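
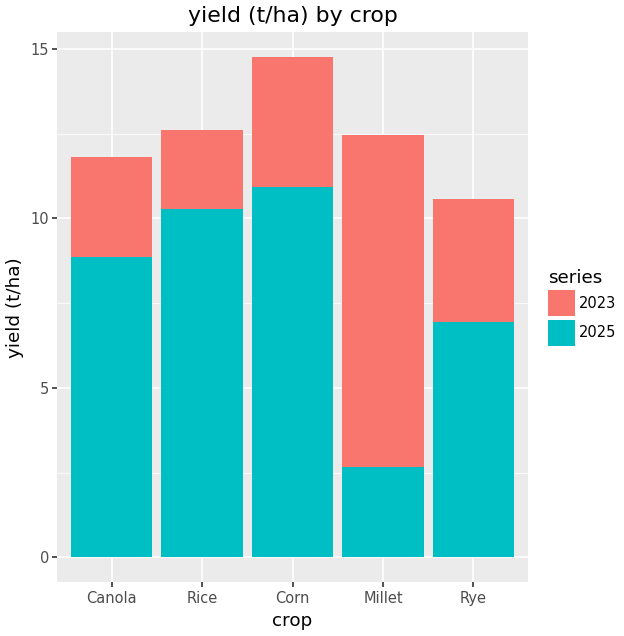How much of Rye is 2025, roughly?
≈ 6

2025 top ≈ 6, bottom ≈ 0; segment ≈ 6.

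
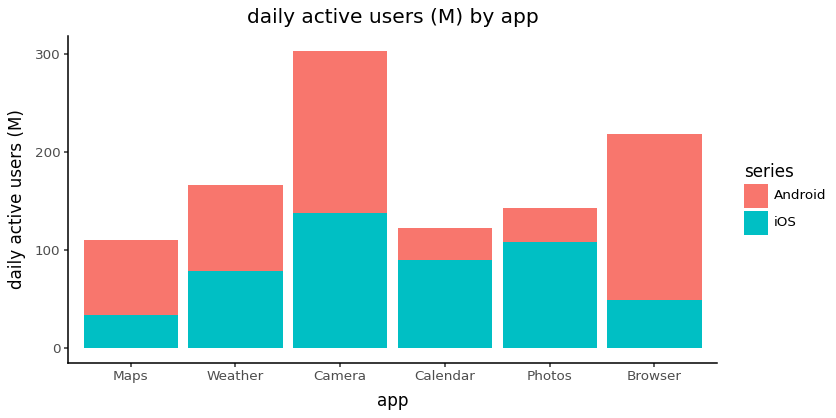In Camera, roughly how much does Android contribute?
Android top ≈ 300, bottom ≈ 150; segment ≈ 150.

≈ 150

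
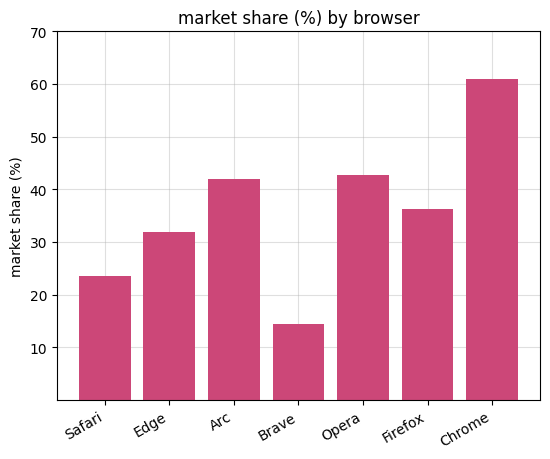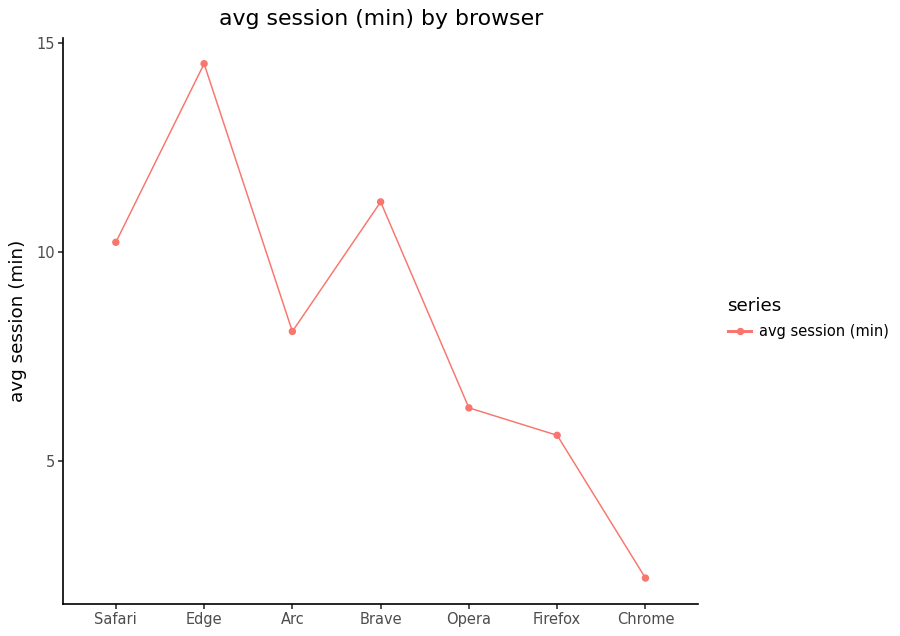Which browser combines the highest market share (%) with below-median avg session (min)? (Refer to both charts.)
Chrome

Chart 2 median avg session (min) ≈ 8; below-median browsers: Opera, Firefox, Chrome. Among those, Chrome has the highest market share (%) (≈ 60).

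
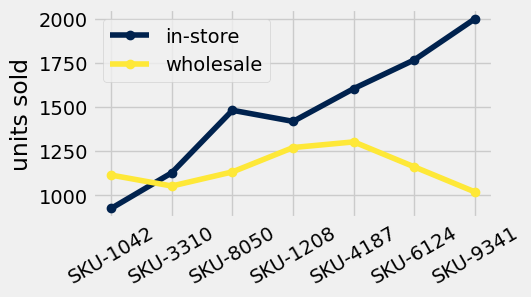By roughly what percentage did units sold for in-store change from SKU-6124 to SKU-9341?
SKU-6124 ≈ 1800, SKU-9341 ≈ 2000; (2000 − 1800) / 1800 ≈ +11.1%.

≈ +11.1%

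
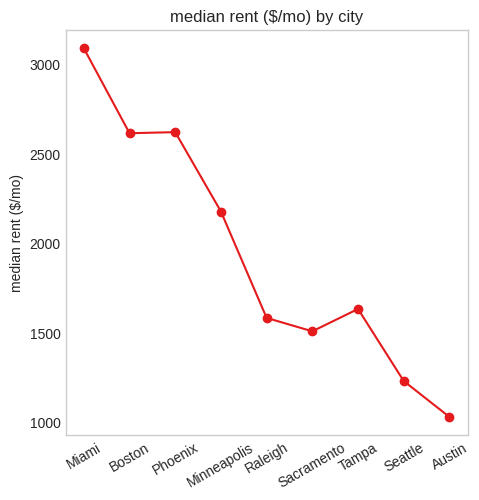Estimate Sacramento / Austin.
≈ 1.6×

Sacramento ≈ 1600, Austin ≈ 1000; 1600/1000 ≈ 1.6.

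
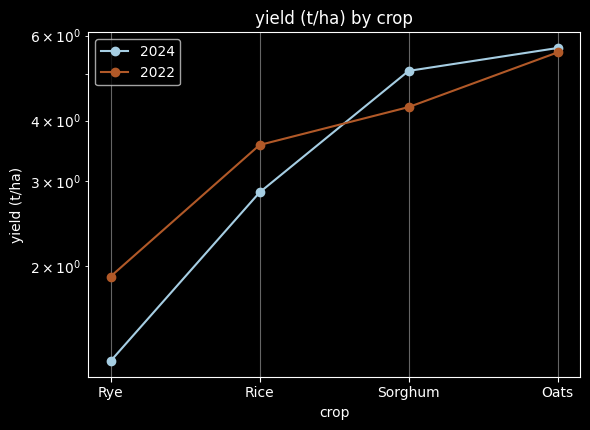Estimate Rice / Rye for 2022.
Rice ≈ 3.5, Rye ≈ 2.0; 3.5/2.0 ≈ 1.75.

≈ 1.75×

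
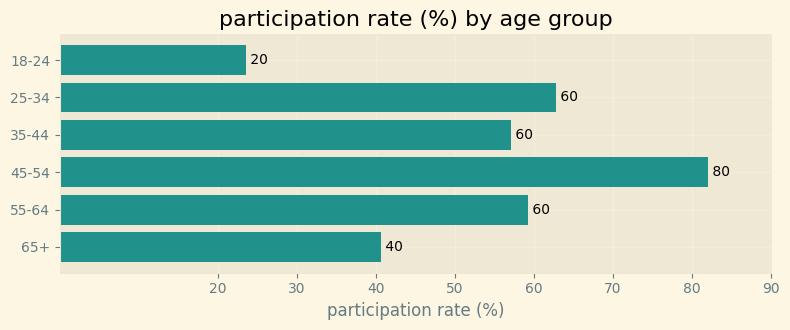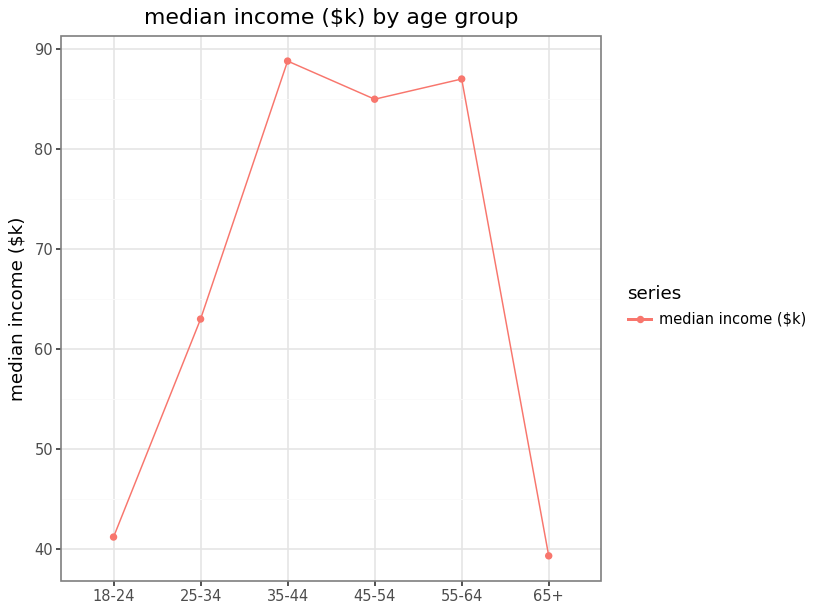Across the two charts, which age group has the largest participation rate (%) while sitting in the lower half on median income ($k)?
Chart 2 median median income ($k) ≈ 70; below-median age groups: 18-24, 25-34, 65+. Among those, 25-34 has the highest participation rate (%) (≈ 60).

25-34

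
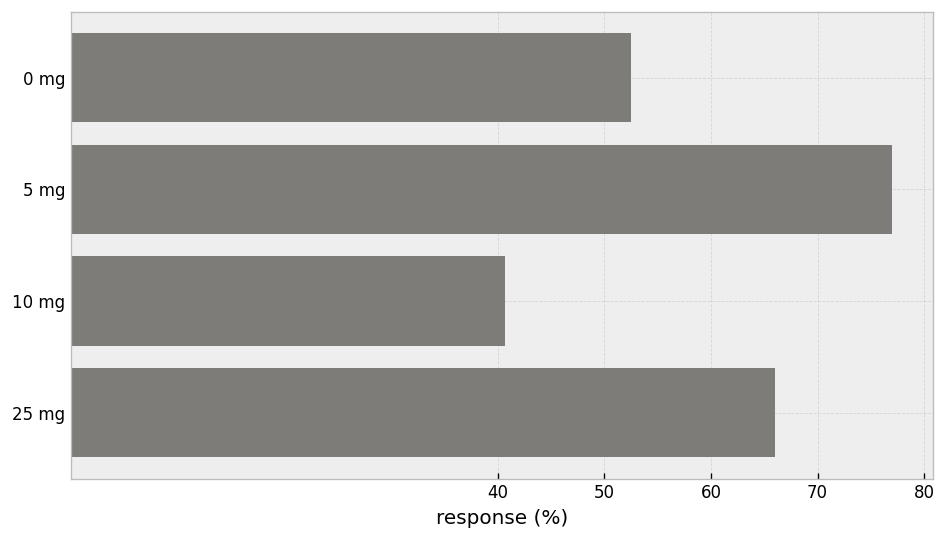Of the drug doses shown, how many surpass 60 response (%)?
Above 60: 5 mg, 25 mg.

2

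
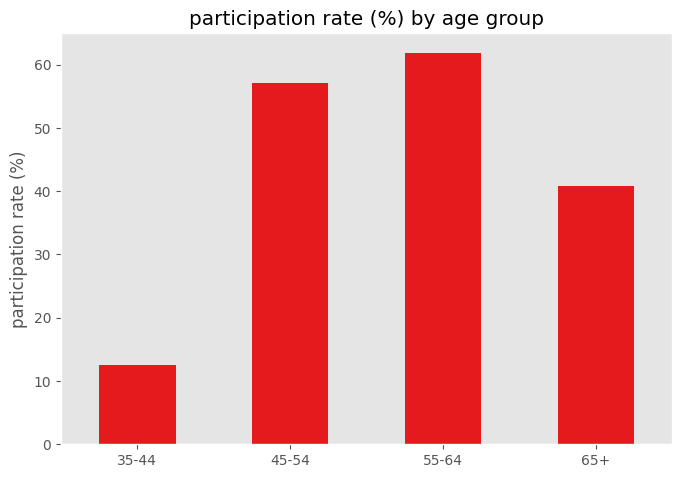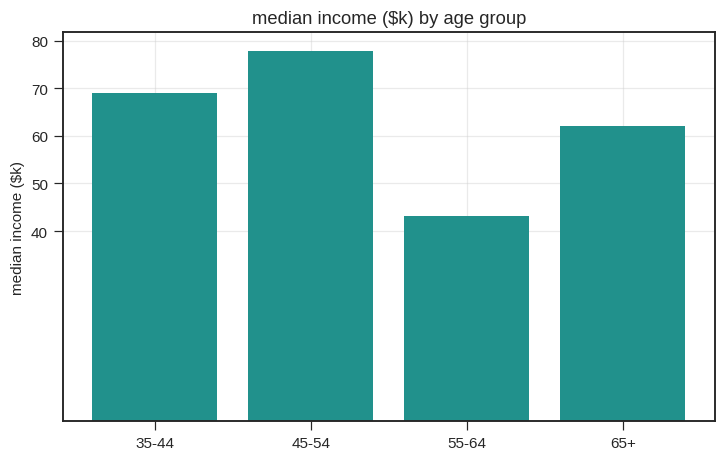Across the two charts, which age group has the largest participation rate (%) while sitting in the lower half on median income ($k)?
Chart 2 median median income ($k) ≈ 70; below-median age groups: 55-64, 65+. Among those, 55-64 has the highest participation rate (%) (≈ 60).

55-64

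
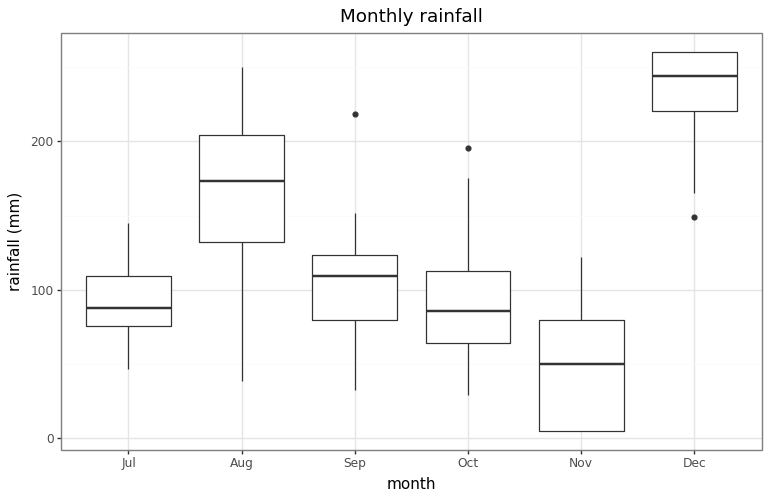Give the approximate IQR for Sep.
Q3 ≈ 120, Q1 ≈ 80; IQR ≈ 40.

≈ 40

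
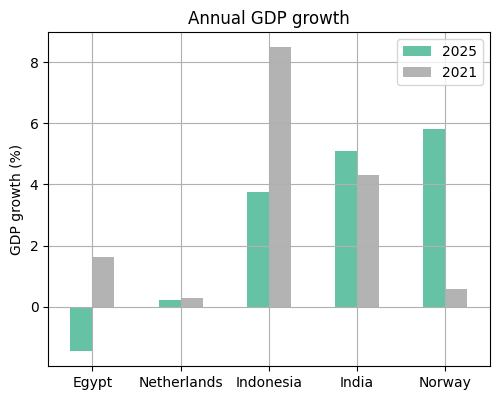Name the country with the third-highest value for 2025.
Indonesia

Top 4 for 2025: Norway ≈ 6, India ≈ 5, Indonesia ≈ 4, Netherlands ≈ 0.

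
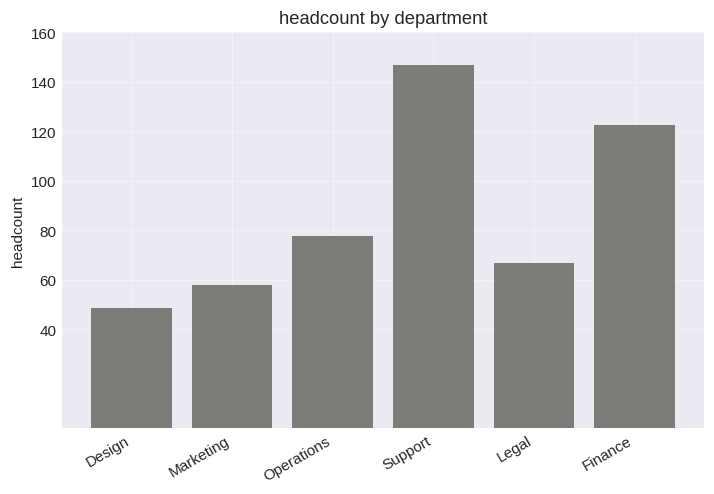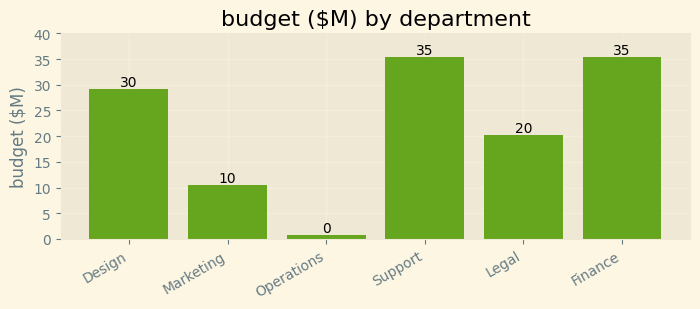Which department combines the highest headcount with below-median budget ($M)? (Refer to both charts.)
Chart 2 median budget ($M) ≈ 25; below-median departments: Marketing, Operations, Legal. Among those, Operations has the highest headcount (≈ 80).

Operations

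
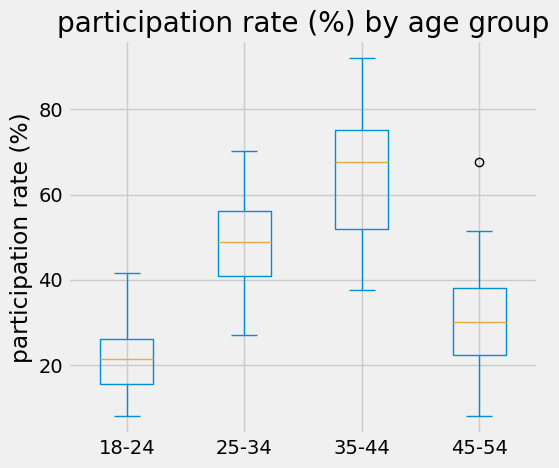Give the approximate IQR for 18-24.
≈ 10

Q3 ≈ 25, Q1 ≈ 15; IQR ≈ 10.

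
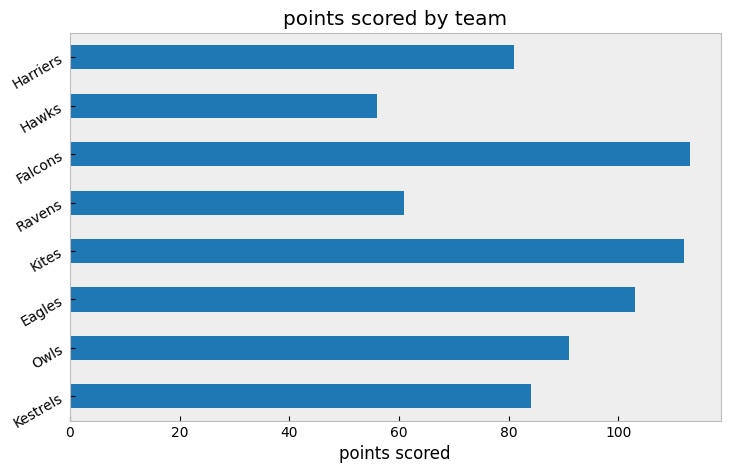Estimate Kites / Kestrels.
≈ 1.38×

Kites ≈ 110, Kestrels ≈ 80; 110/80 ≈ 1.38.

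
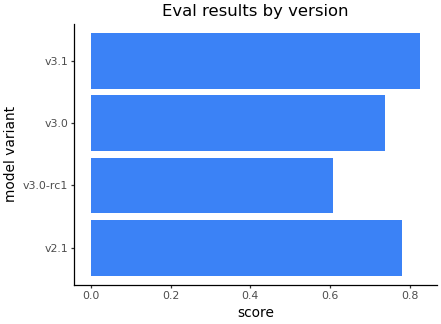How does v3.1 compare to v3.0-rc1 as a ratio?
≈ 1.33×

v3.1 ≈ 0.8, v3.0-rc1 ≈ 0.6; 0.8/0.6 ≈ 1.33.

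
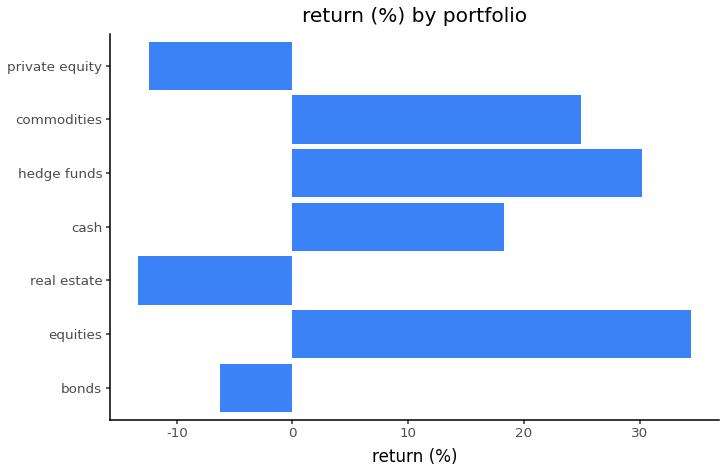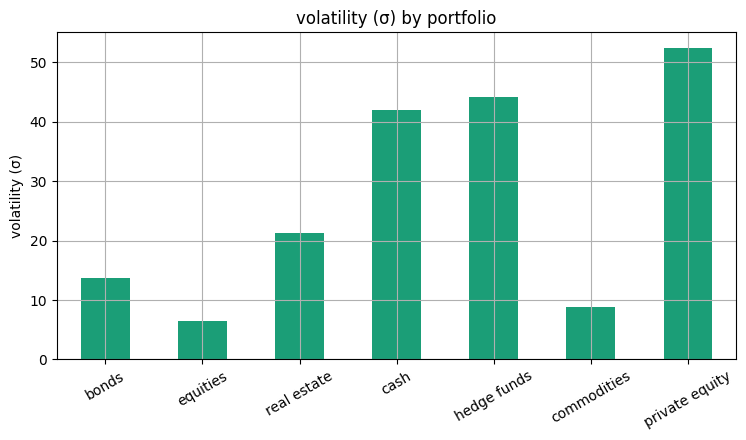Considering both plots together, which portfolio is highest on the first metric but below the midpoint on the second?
equities

Chart 2 median volatility (σ) ≈ 20; below-median portfolios: bonds, equities, commodities. Among those, equities has the highest return (%) (≈ 35).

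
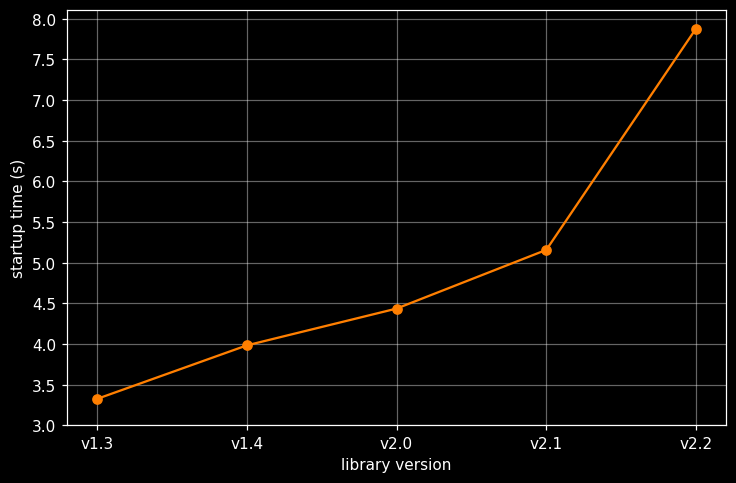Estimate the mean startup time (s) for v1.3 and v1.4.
≈ 3.75

(3.5 + 4.0) / 2 ≈ 3.75.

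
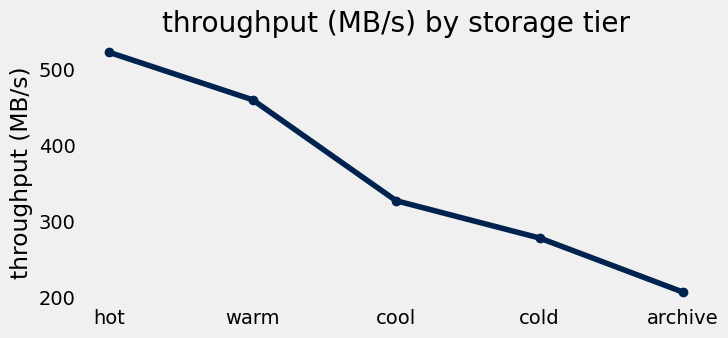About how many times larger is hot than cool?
hot ≈ 500, cool ≈ 350; 500/350 ≈ 1.43.

≈ 1.43×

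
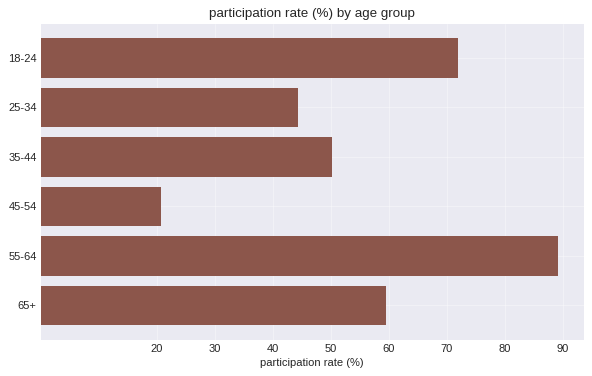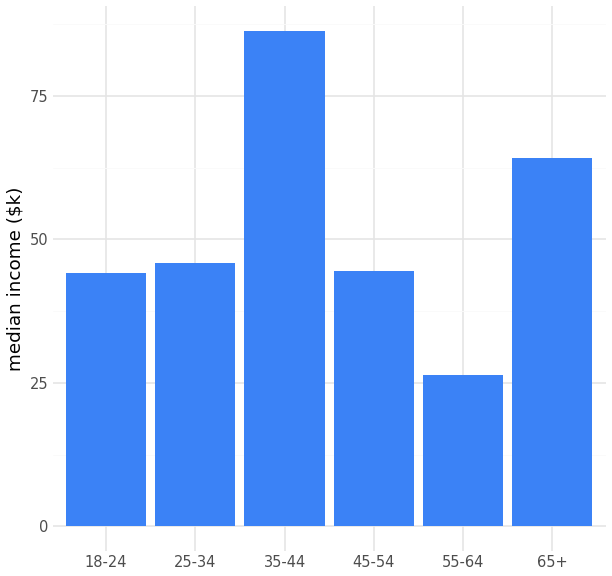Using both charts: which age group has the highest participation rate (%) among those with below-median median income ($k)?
55-64

Chart 2 median median income ($k) ≈ 50; below-median age groups: 18-24, 45-54, 55-64. Among those, 55-64 has the highest participation rate (%) (≈ 90).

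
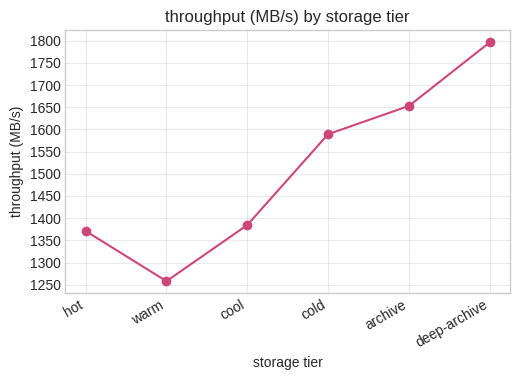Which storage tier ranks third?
Top 4: deep-archive ≈ 1800, archive ≈ 1650, cold ≈ 1600, cool ≈ 1400.

cold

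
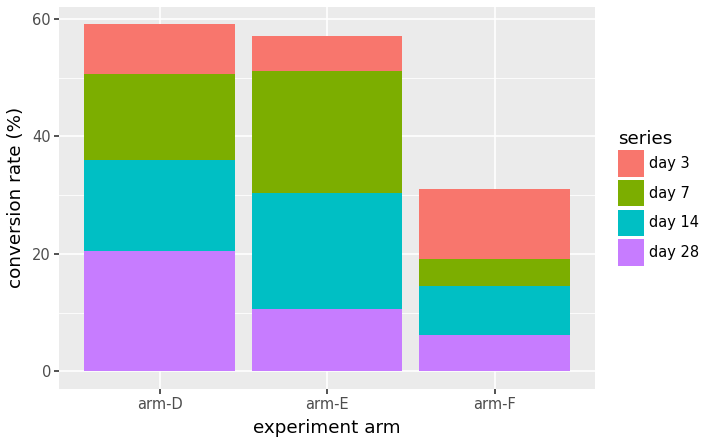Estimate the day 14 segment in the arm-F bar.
day 14 top ≈ 15, bottom ≈ 5; segment ≈ 10.

≈ 10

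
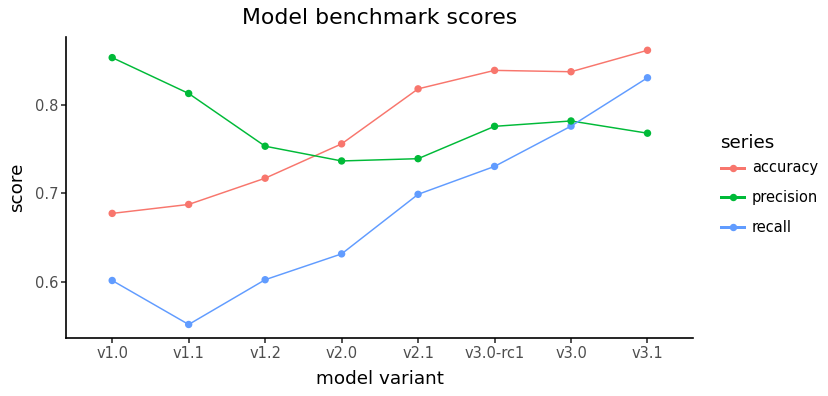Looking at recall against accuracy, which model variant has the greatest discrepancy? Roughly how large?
v1.1: recall ≈ 0.55, accuracy ≈ 0.70 → gap ≈ 0.15. Next-largest (v2.0) is only ≈ 0.10.

v1.1, ≈ 0.15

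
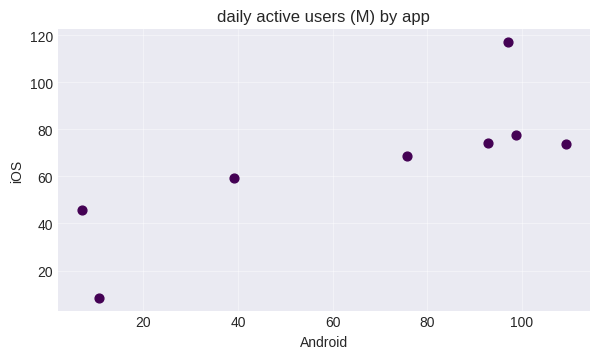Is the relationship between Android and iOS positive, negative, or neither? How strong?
Points are positively correlated; strong (|r| ≈ 0.8).

positive, strong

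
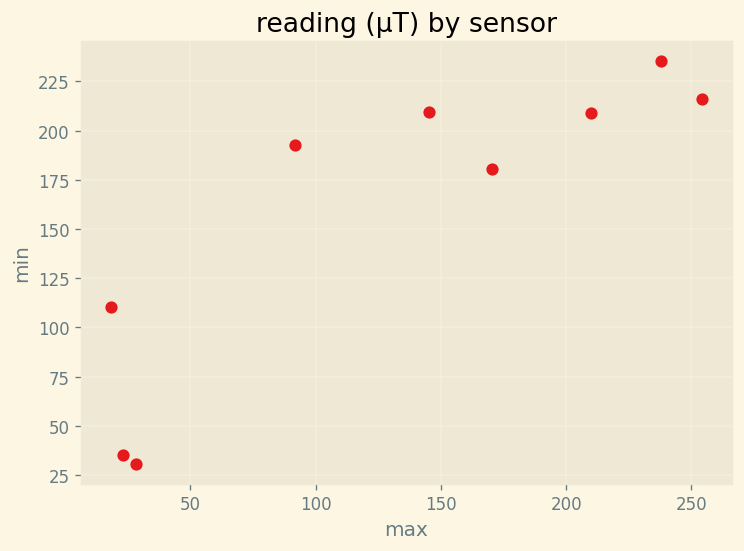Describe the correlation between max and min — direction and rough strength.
positive, strong

Points are positively correlated; strong (|r| ≈ 0.9).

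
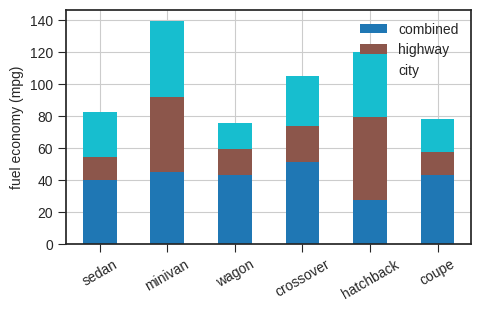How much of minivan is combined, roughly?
combined top ≈ 40, bottom ≈ 0; segment ≈ 40.

≈ 40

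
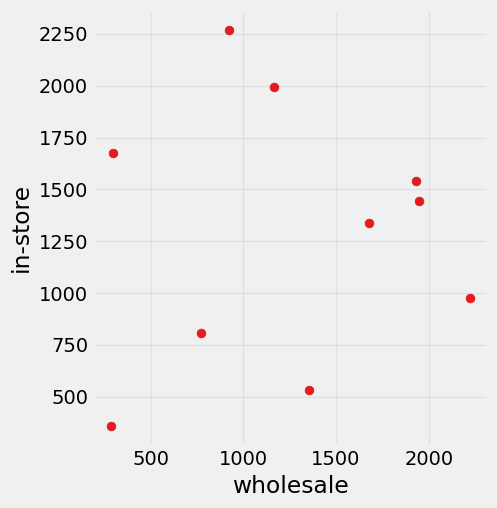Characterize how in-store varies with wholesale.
no clear correlation

Points are roughly uncorrelated; weak (|r| ≈ 0.1).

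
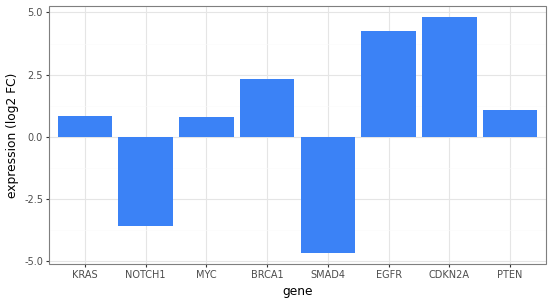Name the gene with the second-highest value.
Top 3: CDKN2A ≈ 5, EGFR ≈ 4, BRCA1 ≈ 2.

EGFR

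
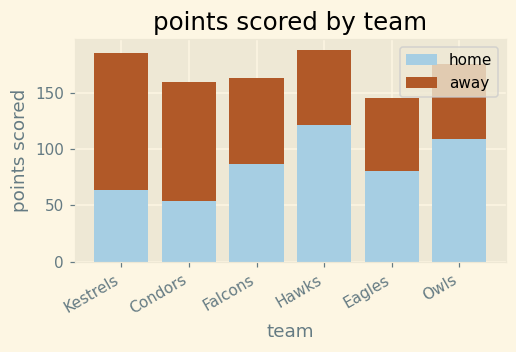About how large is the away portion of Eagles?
away top ≈ 140, bottom ≈ 80; segment ≈ 60.

≈ 60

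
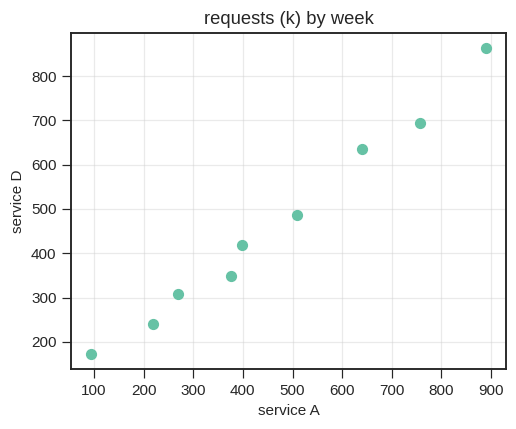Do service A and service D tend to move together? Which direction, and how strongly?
Points are positively correlated; strong (|r| ≈ 1.0).

positive, strong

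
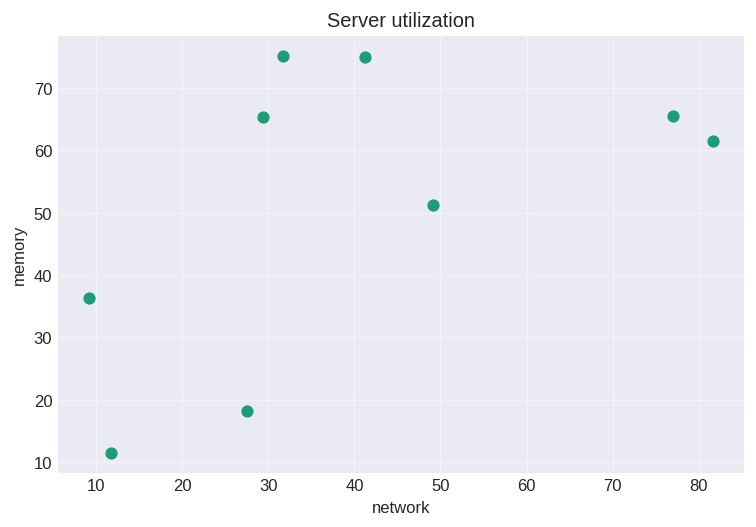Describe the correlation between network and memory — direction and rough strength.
Points are positively correlated; moderate (|r| ≈ 0.5).

positive, moderate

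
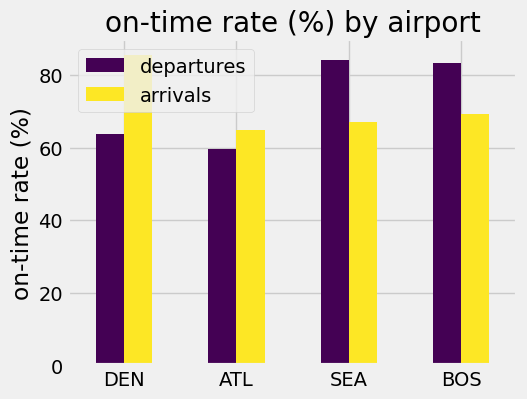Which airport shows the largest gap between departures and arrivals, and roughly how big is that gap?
DEN, ≈ 30 %

DEN: departures ≈ 60, arrivals ≈ 90 → gap ≈ 30. Next-largest (SEA) is only ≈ 10.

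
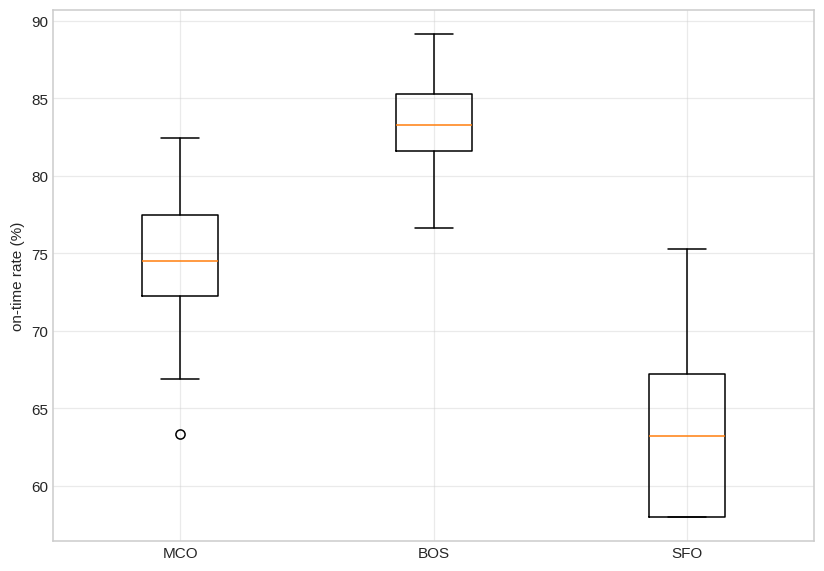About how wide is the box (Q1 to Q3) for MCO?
≈ 6

Q3 ≈ 78, Q1 ≈ 72; IQR ≈ 6.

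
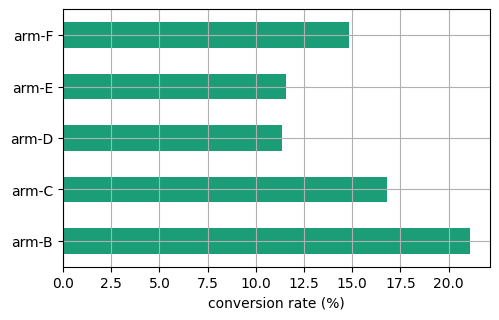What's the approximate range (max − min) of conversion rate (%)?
≈ 10

Max arm-B ≈ 22, min arm-D ≈ 12; range ≈ 10.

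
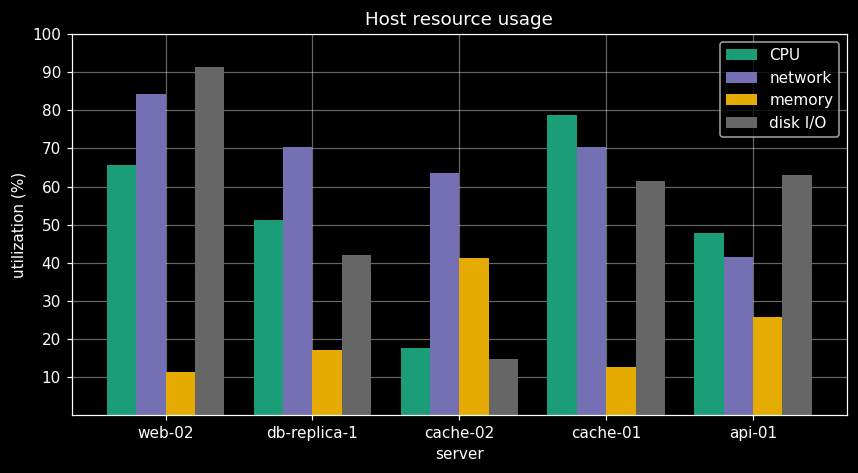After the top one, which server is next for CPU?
Top 3 for CPU: cache-01 ≈ 80, web-02 ≈ 70, db-replica-1 ≈ 50.

web-02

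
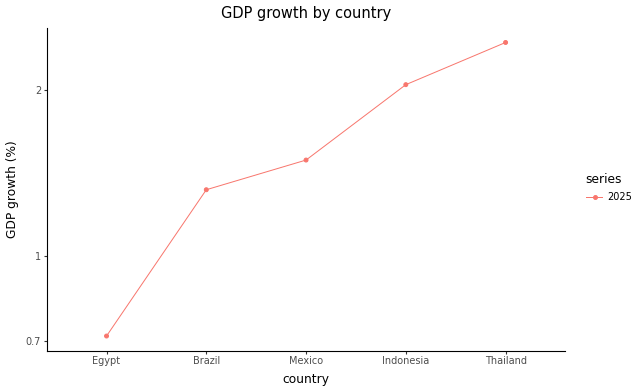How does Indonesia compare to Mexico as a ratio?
≈ 1.43×

Indonesia ≈ 2.0, Mexico ≈ 1.4; 2.0/1.4 ≈ 1.43.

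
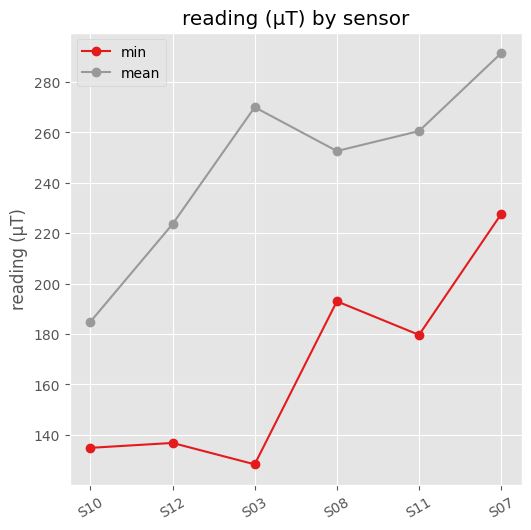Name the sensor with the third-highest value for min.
Top 4 for min: S07 ≈ 220, S08 ≈ 200, S11 ≈ 180, S12 ≈ 140.

S11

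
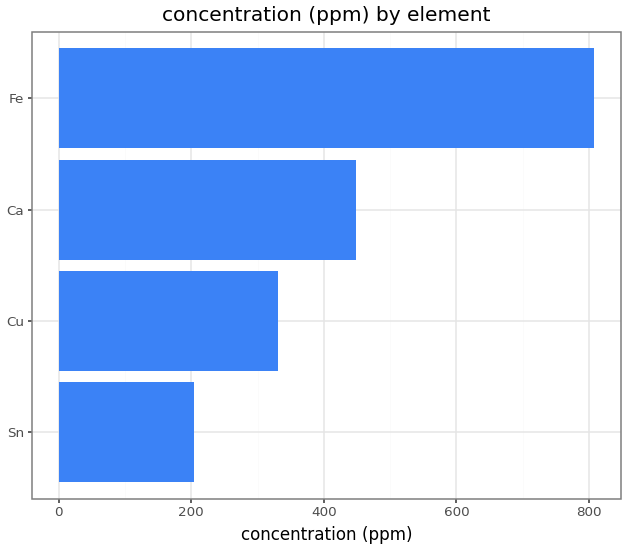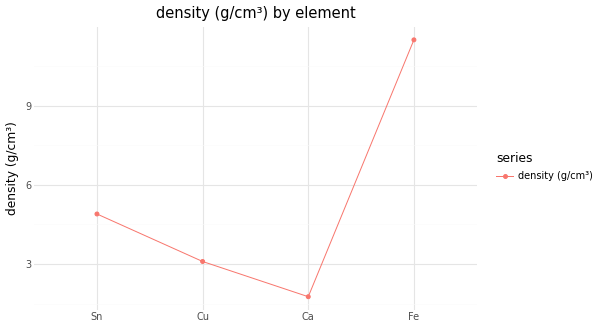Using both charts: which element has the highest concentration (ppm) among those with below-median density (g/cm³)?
Ca

Chart 2 median density (g/cm³) ≈ 4; below-median elements: Cu, Ca. Among those, Ca has the highest concentration (ppm) (≈ 400).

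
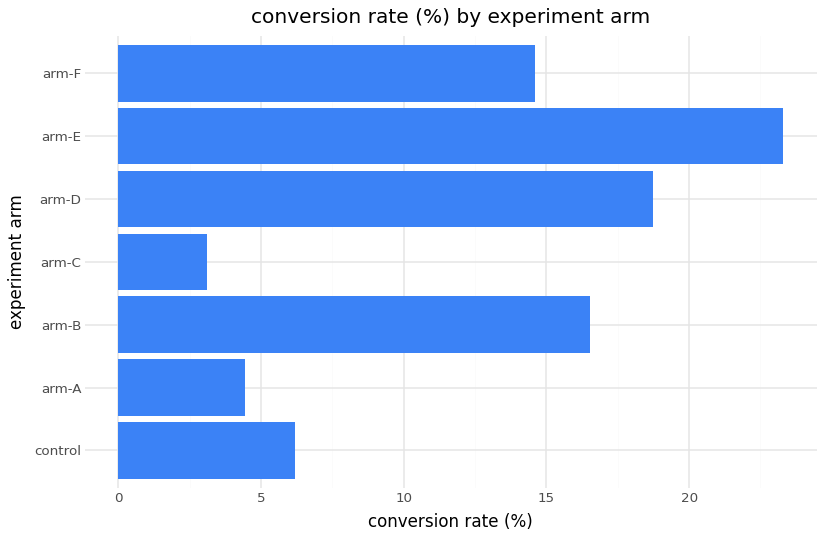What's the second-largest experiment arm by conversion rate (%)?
Top 3: arm-E ≈ 24, arm-D ≈ 18, arm-B ≈ 16.

arm-D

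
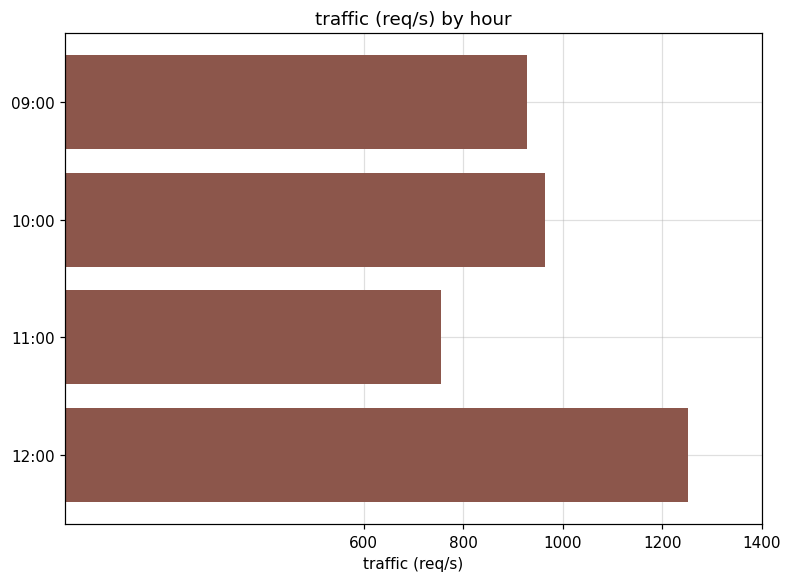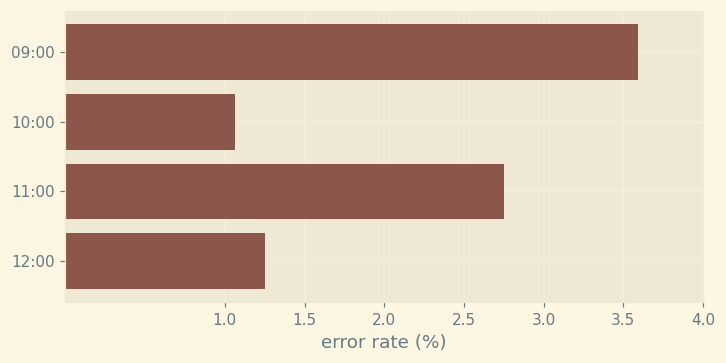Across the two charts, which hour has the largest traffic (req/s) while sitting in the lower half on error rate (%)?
Chart 2 median error rate (%) ≈ 2; below-median hours: 10:00, 12:00. Among those, 12:00 has the highest traffic (req/s) (≈ 1200).

12:00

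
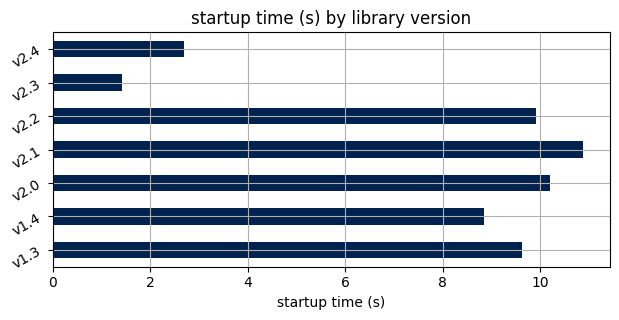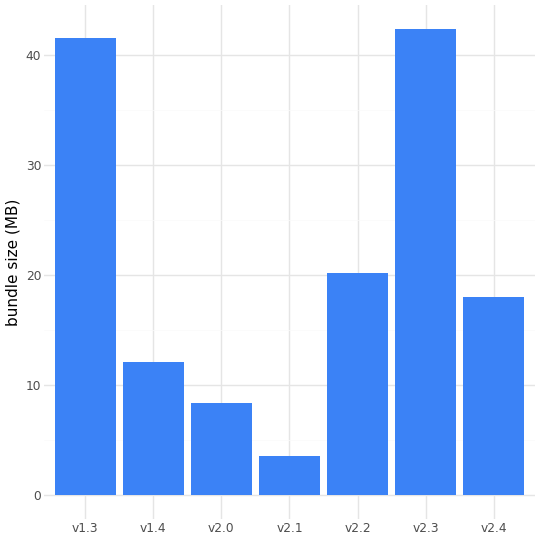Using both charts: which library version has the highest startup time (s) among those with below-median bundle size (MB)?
Chart 2 median bundle size (MB) ≈ 20; below-median library versions: v1.4, v2.0, v2.1. Among those, v2.1 has the highest startup time (s) (≈ 11).

v2.1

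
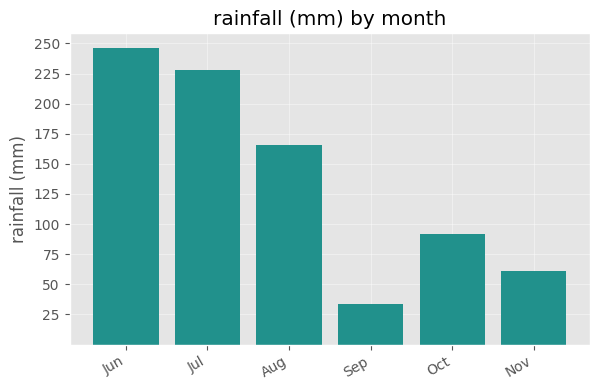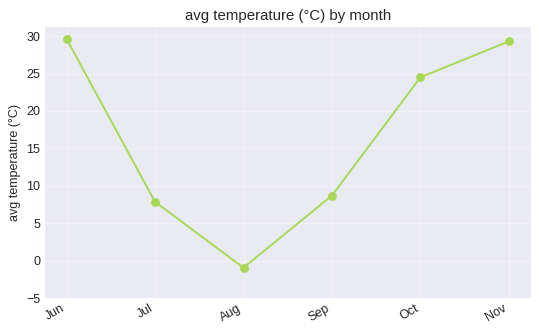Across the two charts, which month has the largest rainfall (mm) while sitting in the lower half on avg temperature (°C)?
Chart 2 median avg temperature (°C) ≈ 15; below-median months: Jul, Aug, Sep. Among those, Jul has the highest rainfall (mm) (≈ 225).

Jul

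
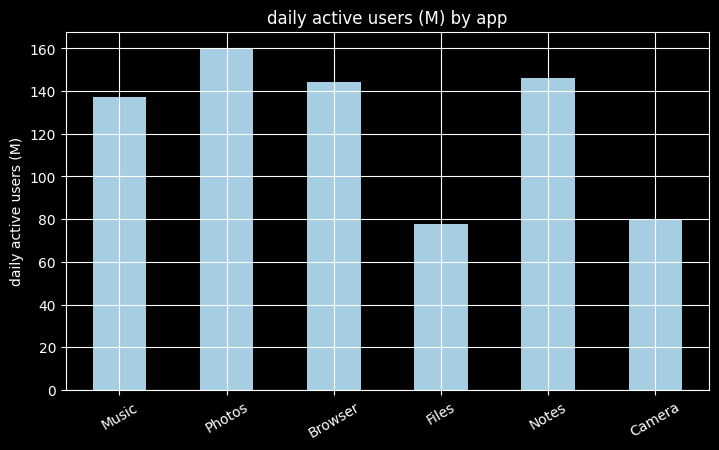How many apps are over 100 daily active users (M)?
4

Above 100: Music, Photos, Browser, Notes.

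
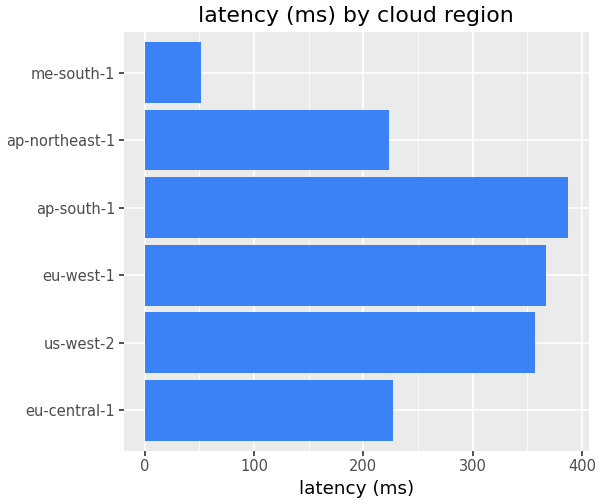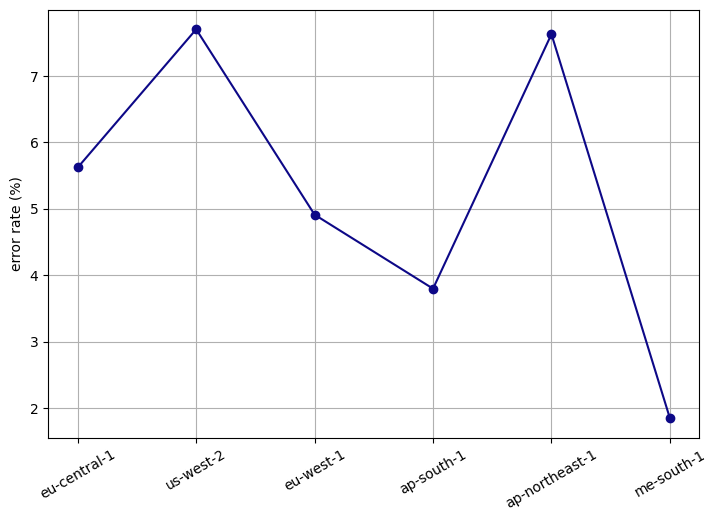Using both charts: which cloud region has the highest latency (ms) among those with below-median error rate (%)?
Chart 2 median error rate (%) ≈ 5; below-median cloud regions: eu-west-1, ap-south-1, me-south-1. Among those, ap-south-1 has the highest latency (ms) (≈ 400).

ap-south-1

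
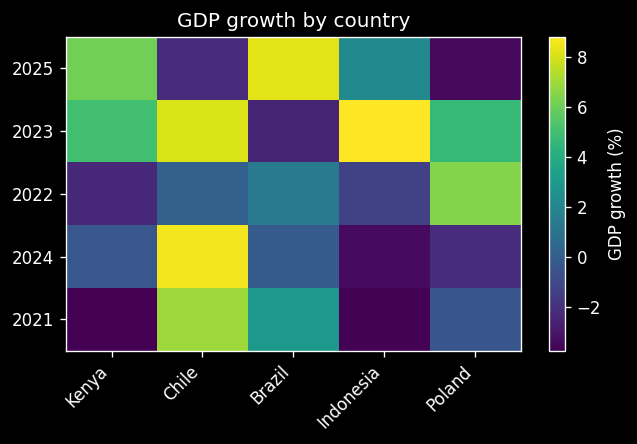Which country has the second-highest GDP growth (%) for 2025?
Top 3 for 2025: Brazil ≈ 8, Kenya ≈ 6, Indonesia ≈ 2.

Kenya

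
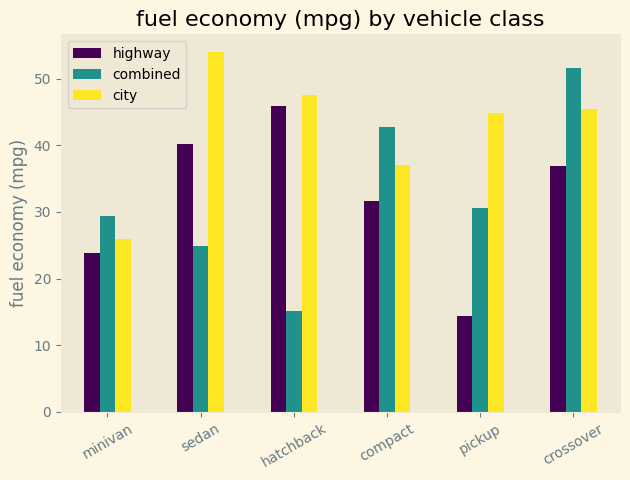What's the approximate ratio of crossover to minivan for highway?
crossover ≈ 35, minivan ≈ 25; 35/25 ≈ 1.4.

≈ 1.4×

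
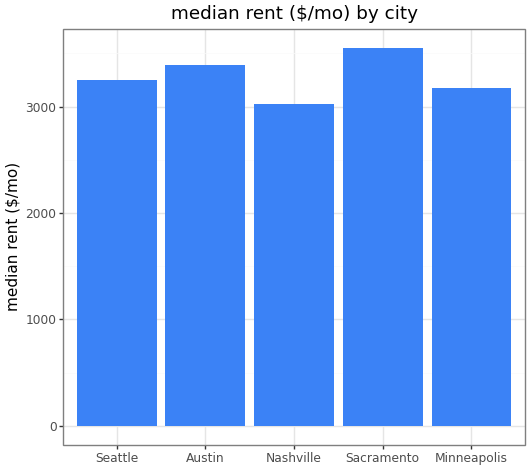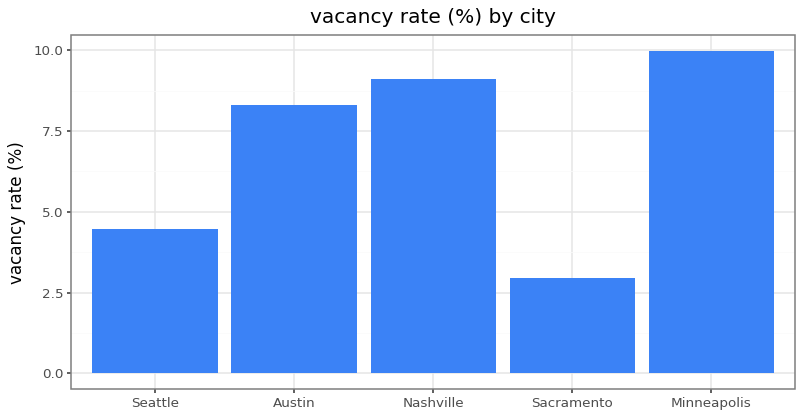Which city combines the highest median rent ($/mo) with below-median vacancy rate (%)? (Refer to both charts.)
Sacramento

Chart 2 median vacancy rate (%) ≈ 8; below-median cities: Seattle, Sacramento. Among those, Sacramento has the highest median rent ($/mo) (≈ 3500).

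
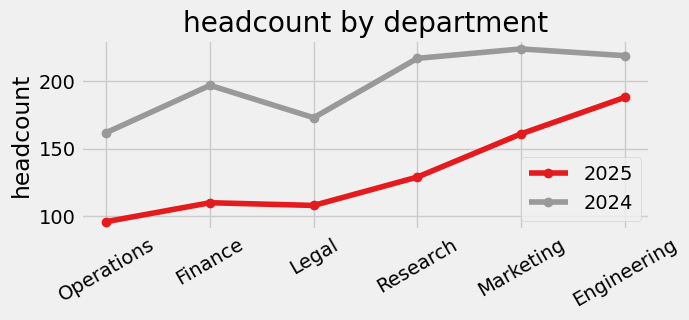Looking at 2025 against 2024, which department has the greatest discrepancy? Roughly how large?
Research, ≈ 100

Research: 2025 ≈ 120, 2024 ≈ 220 → gap ≈ 100. Next-largest (Finance) is only ≈ 80.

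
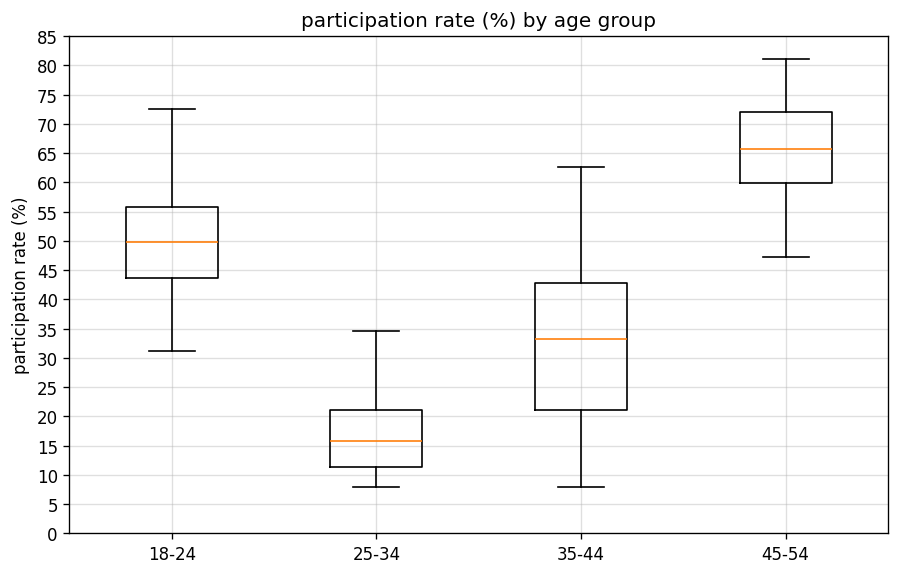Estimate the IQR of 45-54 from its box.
≈ 10

Q3 ≈ 70, Q1 ≈ 60; IQR ≈ 10.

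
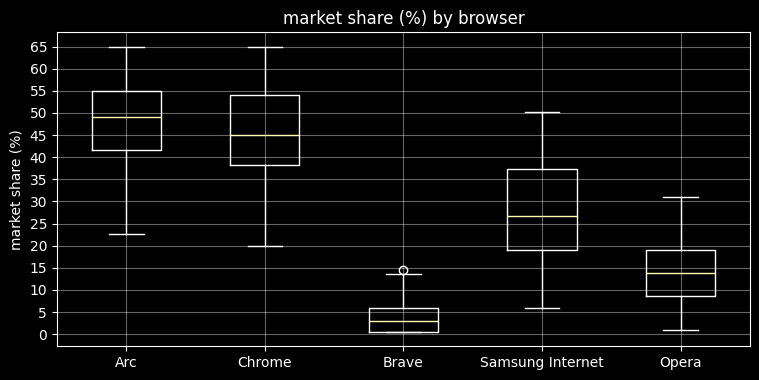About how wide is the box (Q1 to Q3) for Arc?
≈ 15

Q3 ≈ 55, Q1 ≈ 40; IQR ≈ 15.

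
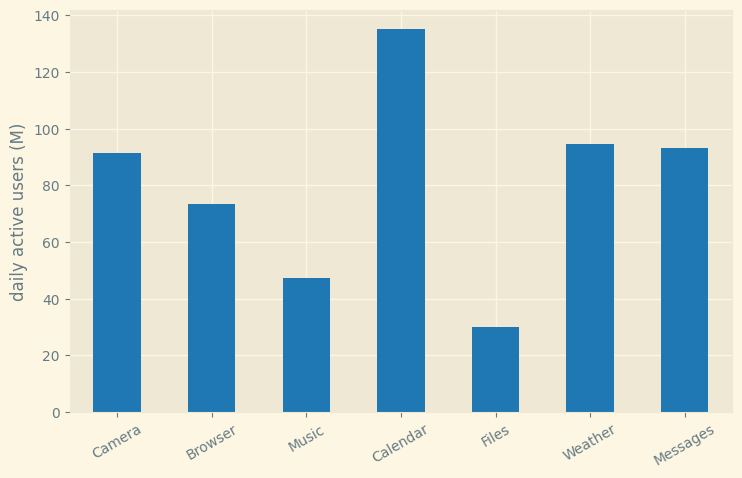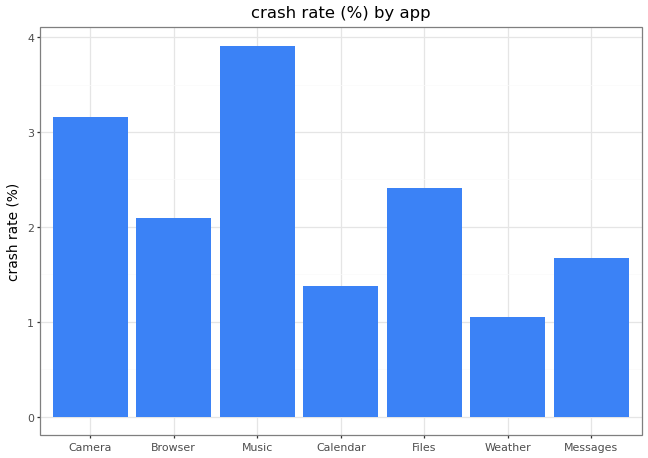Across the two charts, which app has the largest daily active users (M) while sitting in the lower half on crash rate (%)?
Chart 2 median crash rate (%) ≈ 2; below-median apps: Calendar, Weather, Messages. Among those, Calendar has the highest daily active users (M) (≈ 140).

Calendar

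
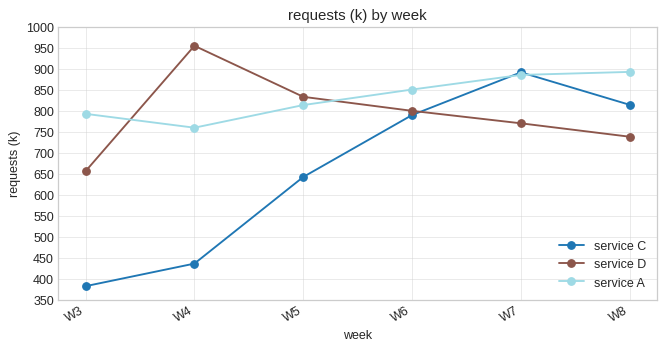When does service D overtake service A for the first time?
W4

W3: service D ≈ 650 vs service A ≈ 800 (not yet); W4: service D ≈ 950 vs service A ≈ 750 (first crossover).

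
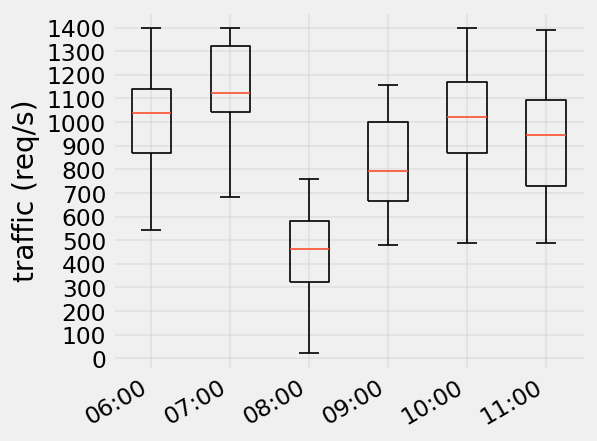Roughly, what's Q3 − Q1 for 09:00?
Q3 ≈ 1000, Q1 ≈ 700; IQR ≈ 300.

≈ 300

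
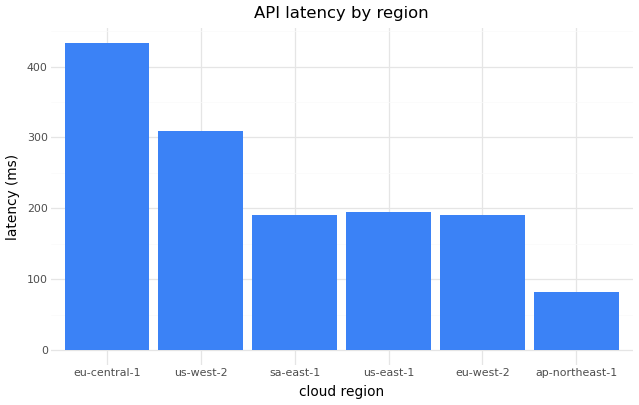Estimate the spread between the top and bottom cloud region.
≈ 350

Max eu-central-1 ≈ 450, min ap-northeast-1 ≈ 100; range ≈ 350.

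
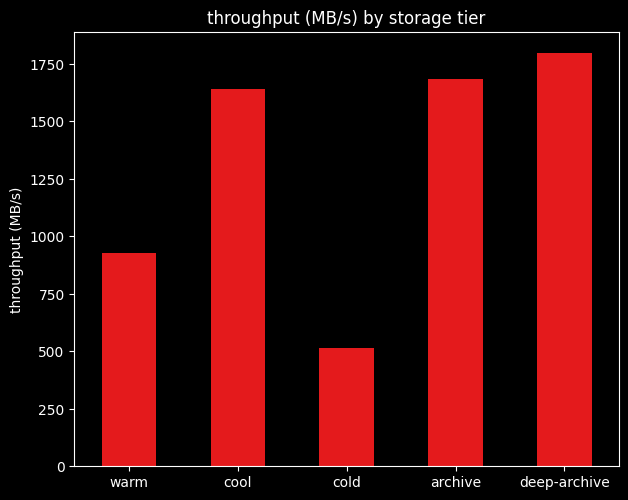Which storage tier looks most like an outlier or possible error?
cold

cold ≈ 600; the rest sit between ≈ 1000 and ≈ 1800.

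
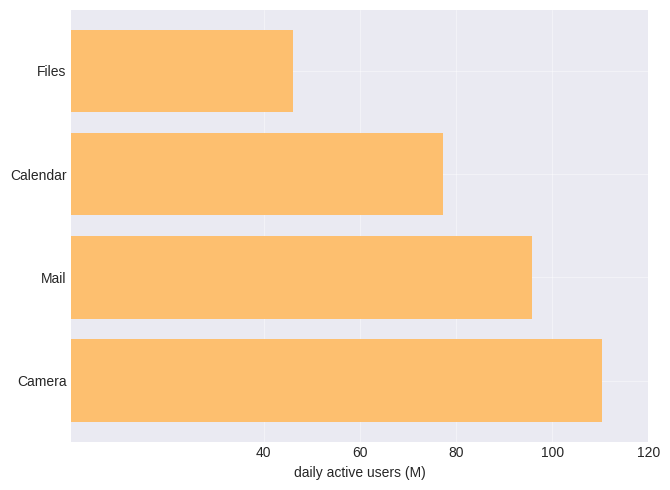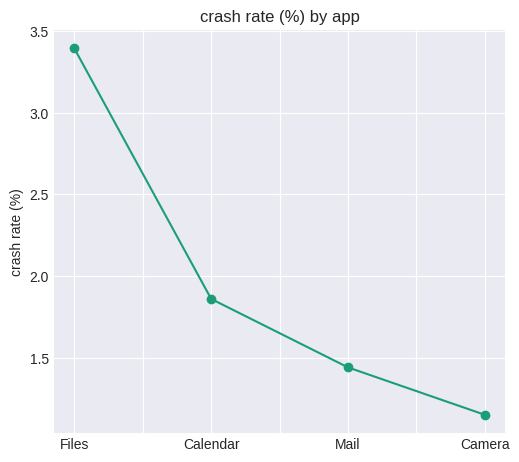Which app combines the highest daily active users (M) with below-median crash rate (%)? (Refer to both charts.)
Camera

Chart 2 median crash rate (%) ≈ 1.5; below-median apps: Mail, Camera. Among those, Camera has the highest daily active users (M) (≈ 120).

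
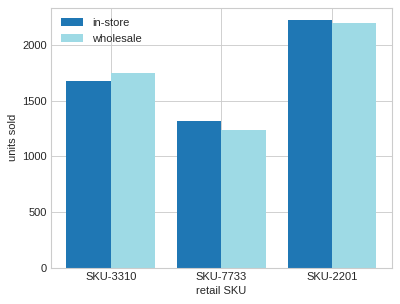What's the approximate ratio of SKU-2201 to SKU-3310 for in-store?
SKU-2201 ≈ 2200, SKU-3310 ≈ 1600; 2200/1600 ≈ 1.38.

≈ 1.38×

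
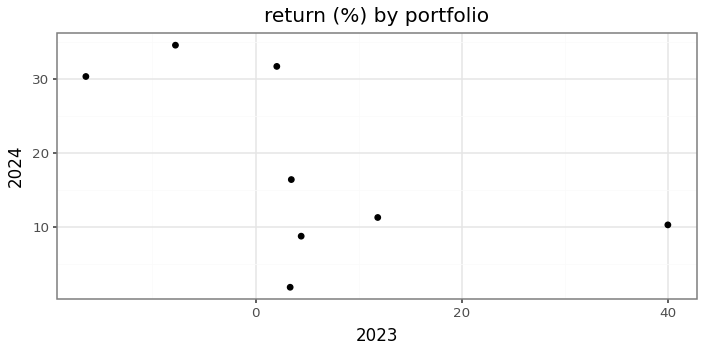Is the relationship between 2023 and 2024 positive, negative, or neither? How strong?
Points are negatively correlated; moderate (|r| ≈ 0.6).

negative, moderate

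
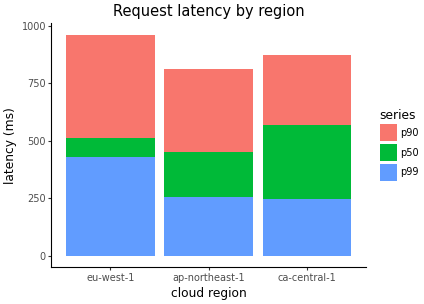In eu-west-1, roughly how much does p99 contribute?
p99 top ≈ 400, bottom ≈ 0; segment ≈ 400.

≈ 400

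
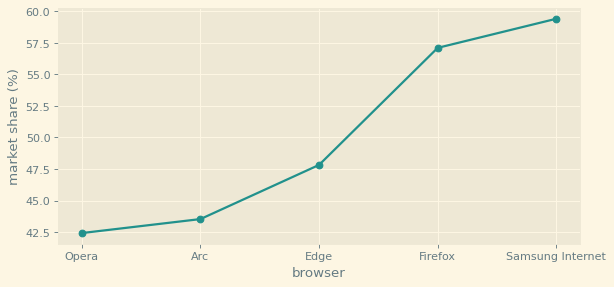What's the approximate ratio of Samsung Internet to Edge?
≈ 1.25×

Samsung Internet ≈ 60, Edge ≈ 48; 60/48 ≈ 1.25.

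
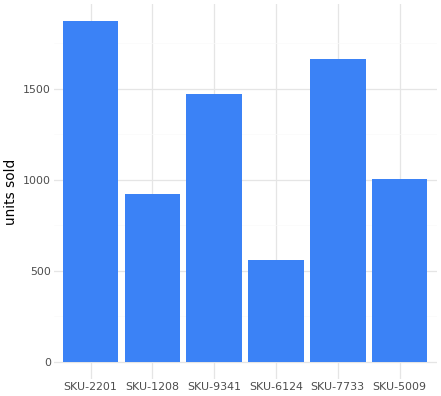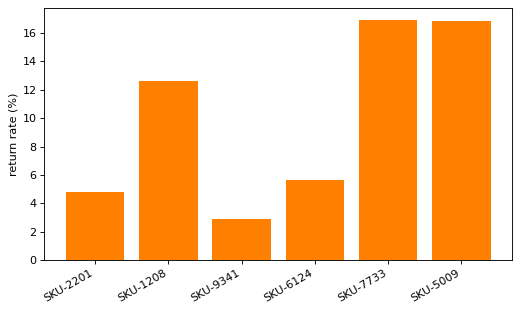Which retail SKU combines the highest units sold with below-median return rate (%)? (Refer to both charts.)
Chart 2 median return rate (%) ≈ 10; below-median retail SKUs: SKU-2201, SKU-9341, SKU-6124. Among those, SKU-2201 has the highest units sold (≈ 1800).

SKU-2201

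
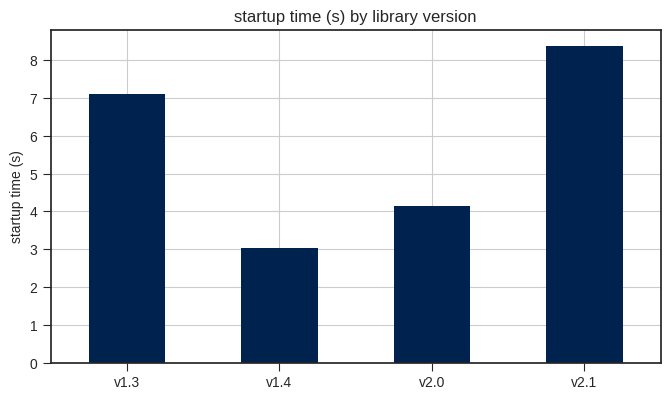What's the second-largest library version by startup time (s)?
v1.3

Top 3: v2.1 ≈ 8, v1.3 ≈ 7, v2.0 ≈ 4.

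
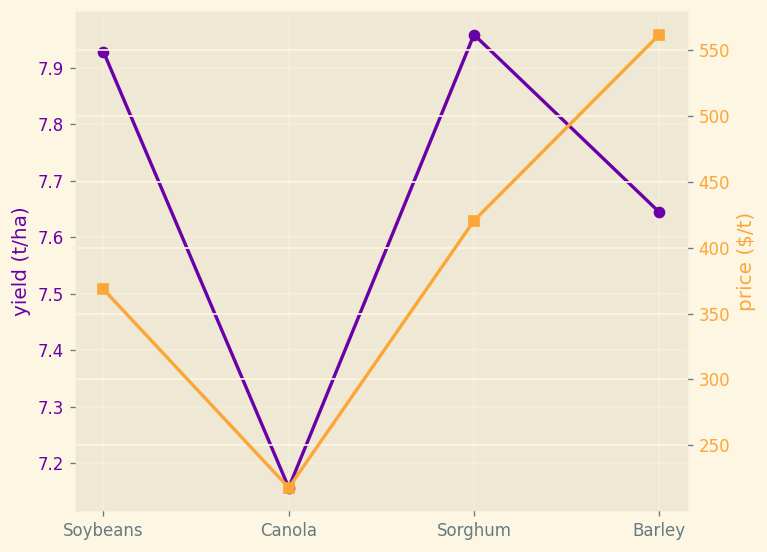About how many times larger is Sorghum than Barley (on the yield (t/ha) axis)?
≈ 1.05×

Sorghum ≈ 8.0, Barley ≈ 7.6; 8.0/7.6 ≈ 1.05.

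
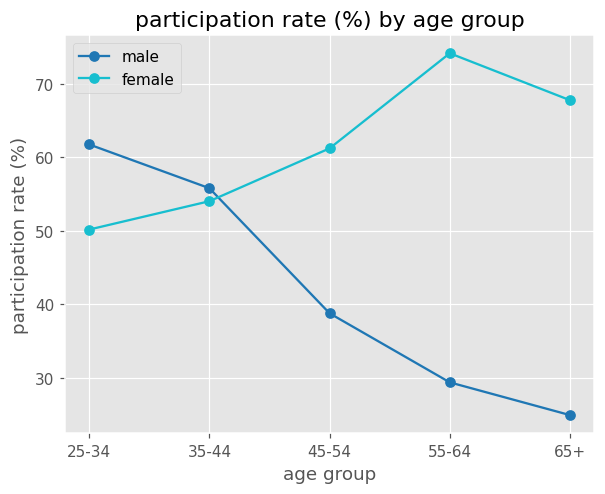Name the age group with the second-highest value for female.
Top 3 for female: 55-64 ≈ 75, 65+ ≈ 70, 45-54 ≈ 60.

65+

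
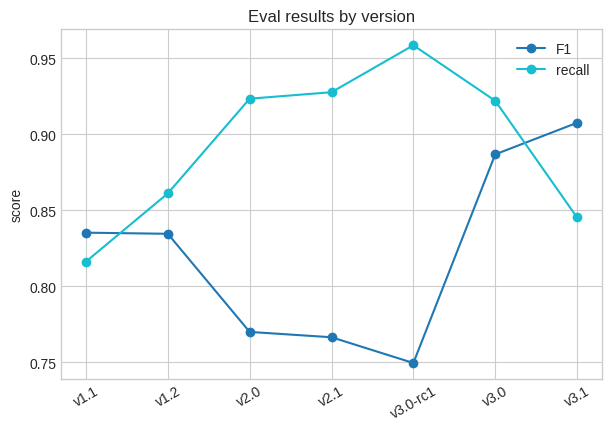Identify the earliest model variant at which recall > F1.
v1.1: recall ≈ 0.82 vs F1 ≈ 0.84 (not yet); v1.2: recall ≈ 0.86 vs F1 ≈ 0.84 (first crossover).

v1.2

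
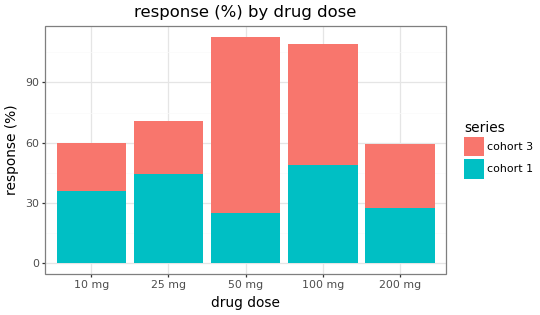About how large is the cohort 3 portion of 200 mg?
cohort 3 top ≈ 60, bottom ≈ 30; segment ≈ 30.

≈ 30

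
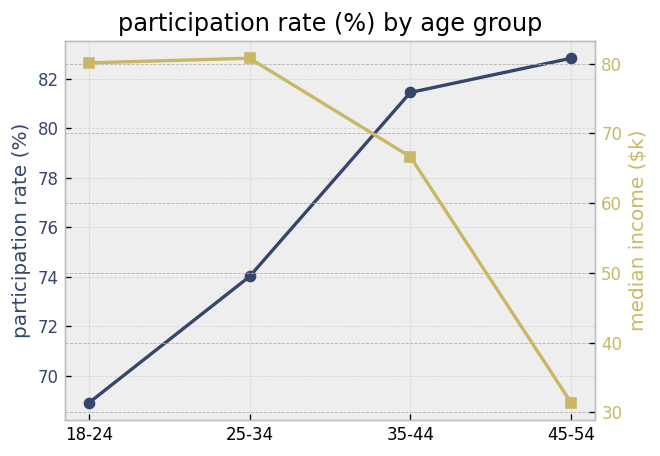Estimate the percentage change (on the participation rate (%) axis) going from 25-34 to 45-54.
≈ +10.8%

25-34 ≈ 74, 45-54 ≈ 82; (82 − 74) / 74 ≈ +10.8%.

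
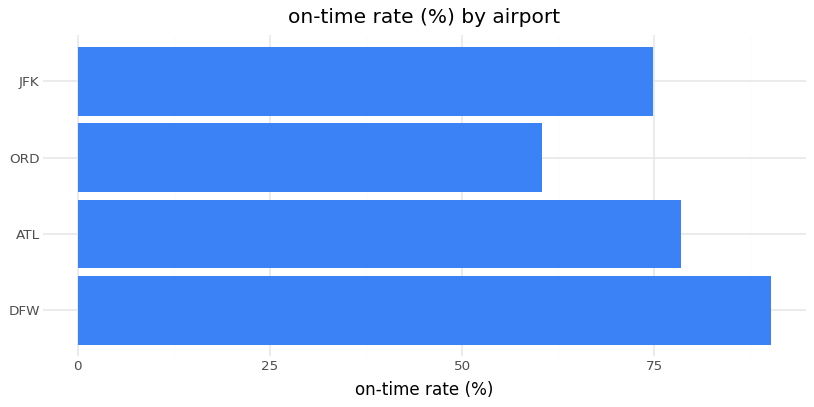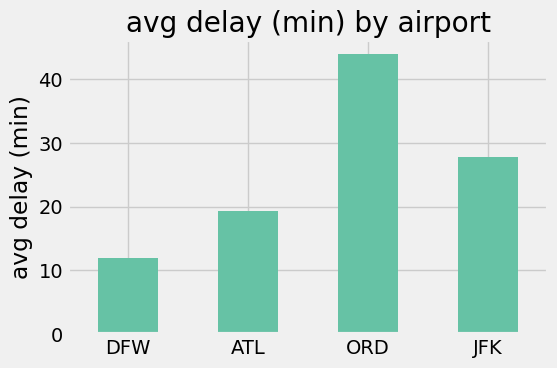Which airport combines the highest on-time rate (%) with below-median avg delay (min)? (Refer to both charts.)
DFW

Chart 2 median avg delay (min) ≈ 25; below-median airports: DFW, ATL. Among those, DFW has the highest on-time rate (%) (≈ 90).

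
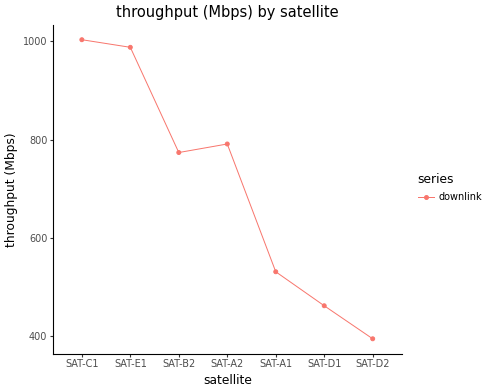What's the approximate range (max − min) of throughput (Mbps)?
≈ 600

Max SAT-C1 ≈ 1000, min SAT-D2 ≈ 400; range ≈ 600.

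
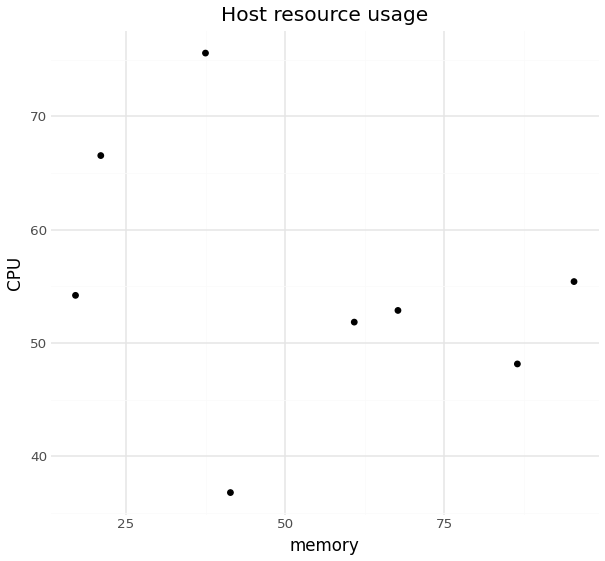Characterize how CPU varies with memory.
Points are negatively correlated; weak (|r| ≈ 0.3).

negative, weak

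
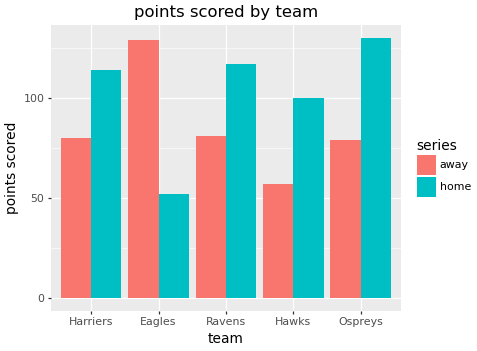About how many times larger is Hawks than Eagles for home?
≈ 1.67×

Hawks ≈ 100, Eagles ≈ 60; 100/60 ≈ 1.67.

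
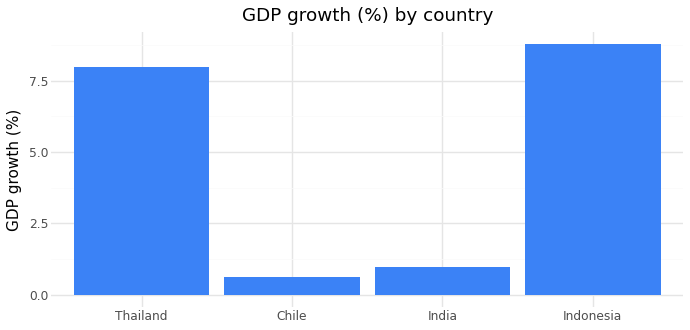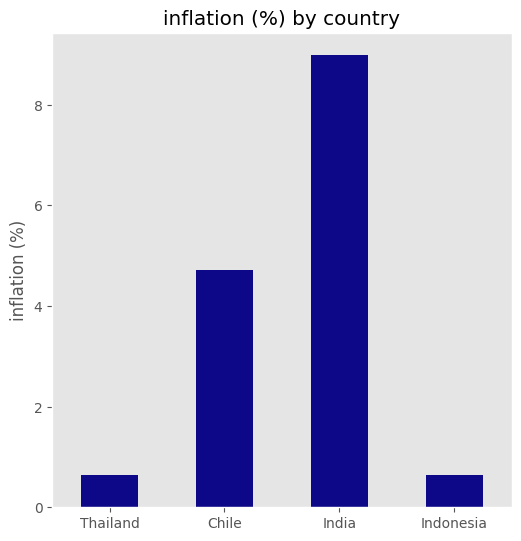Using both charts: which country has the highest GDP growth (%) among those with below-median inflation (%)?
Indonesia

Chart 2 median inflation (%) ≈ 3; below-median countries: Thailand, Indonesia. Among those, Indonesia has the highest GDP growth (%) (≈ 9).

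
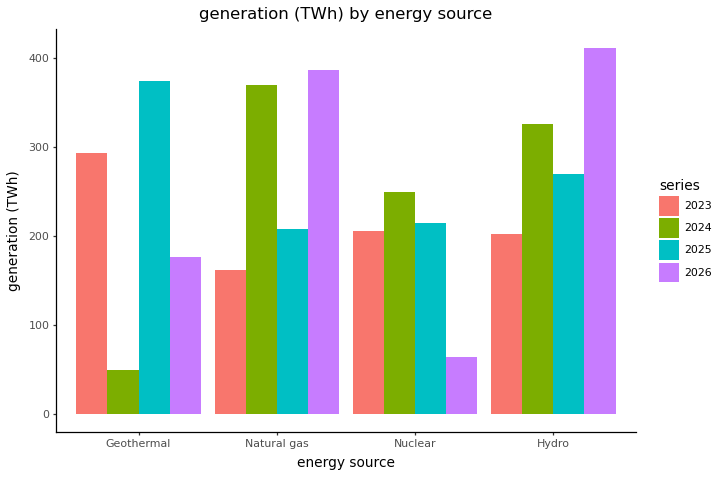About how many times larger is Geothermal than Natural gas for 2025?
≈ 1.75×

Geothermal ≈ 350, Natural gas ≈ 200; 350/200 ≈ 1.75.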